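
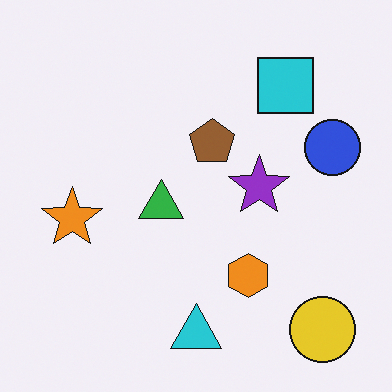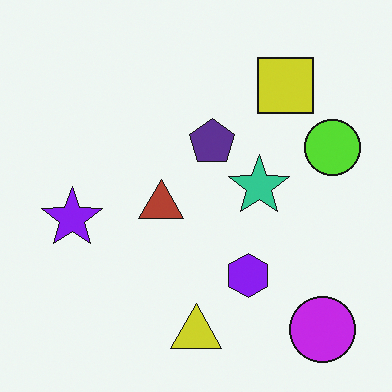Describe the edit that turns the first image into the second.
The transformation is: hue-shifted by a large amount.

Every shape's color has rotated by the same amount around the hue wheel — a uniform hue shift.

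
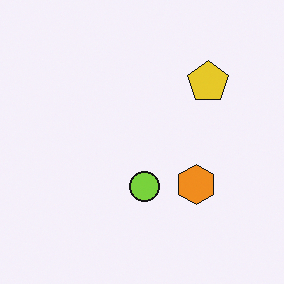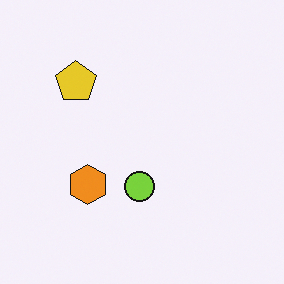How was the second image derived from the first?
The transformation is: flipped horizontally (left ↔ right).

The yellow pentagon is in the top-right of the first image and the top-left of the second — shapes on opposite sides of the vertical midline have swapped in a mirror flip.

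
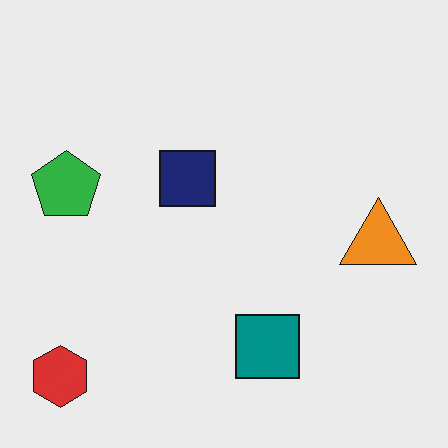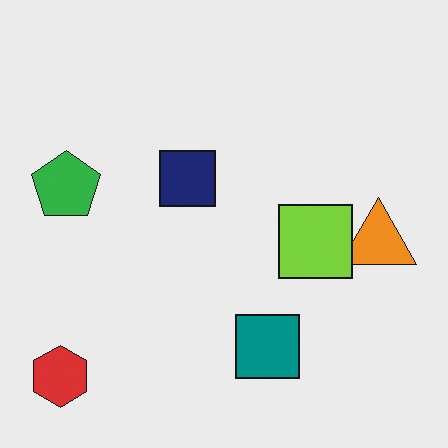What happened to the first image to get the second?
It was overlaid with an additional lime square.

A lime square appears in the second image that is absent from the first.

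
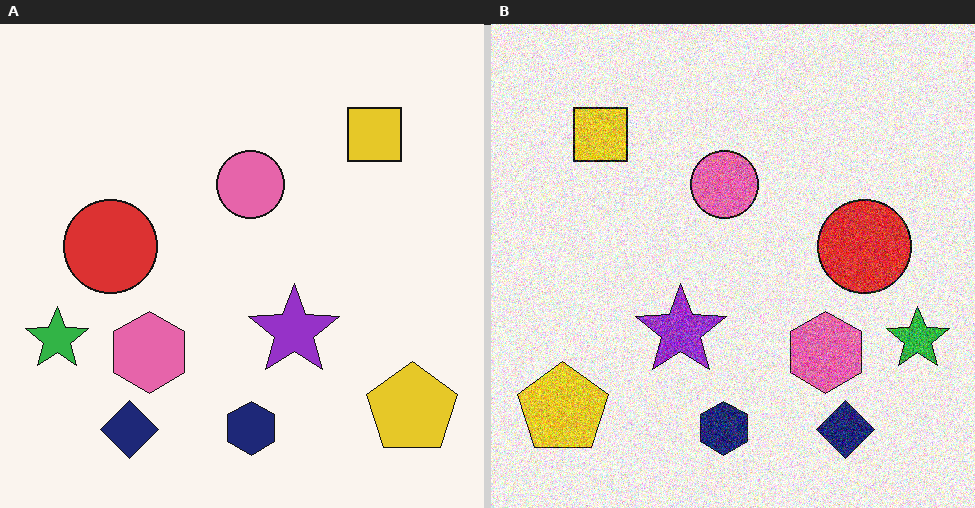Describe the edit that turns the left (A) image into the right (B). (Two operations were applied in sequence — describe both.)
Flipped horizontally (left ↔ right), then degraded with strong gaussian noise.

The green star is in the left of the left (A) image and the right of the right (B) — shapes on opposite sides of the vertical midline have swapped in a mirror flip. Random speckle covers the whole image, including the flat background.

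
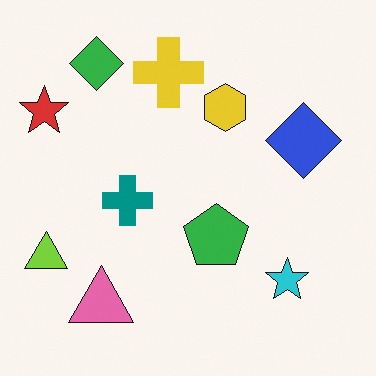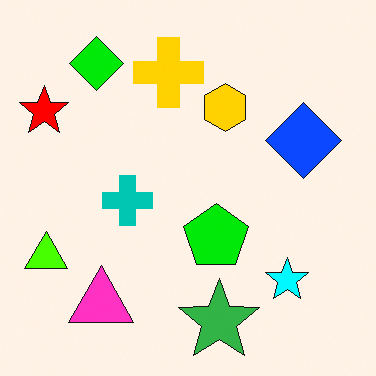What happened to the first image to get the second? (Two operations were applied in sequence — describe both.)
The transformation is: heavily oversaturated, then overlaid with an additional green star.

All colors are more vivid — a global saturation change. A green star appears in the second image that is absent from the first.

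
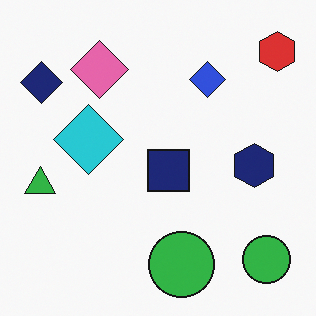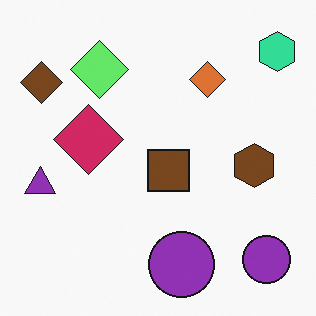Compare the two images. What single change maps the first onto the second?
It was hue-shifted through roughly a third of the color wheel.

Every shape's color has rotated by the same amount around the hue wheel — a uniform hue shift.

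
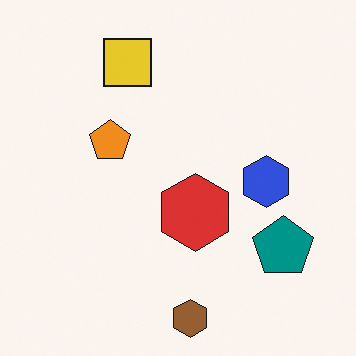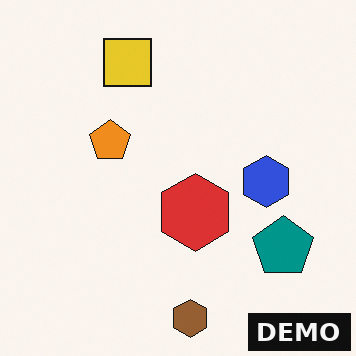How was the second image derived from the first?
Watermarked with the text "DEMO" in the lower-right corner.

A dark label reading "DEMO" appears in the lower-right corner.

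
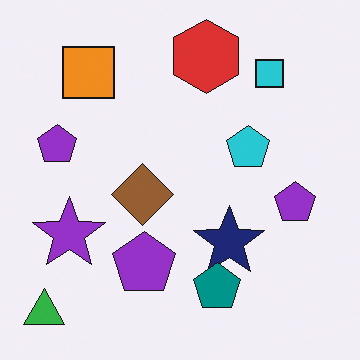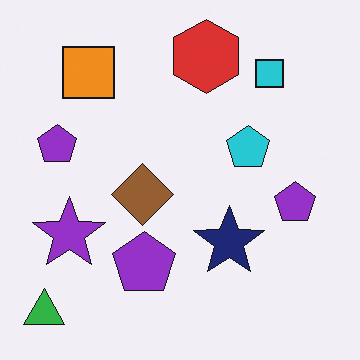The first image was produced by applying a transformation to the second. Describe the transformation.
It was overlaid with an additional teal pentagon.

A teal pentagon appears in the first image that is absent from the second.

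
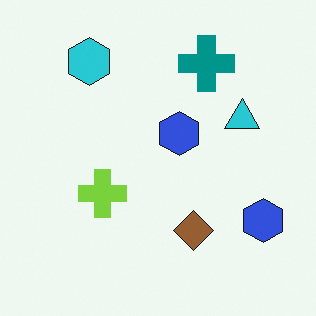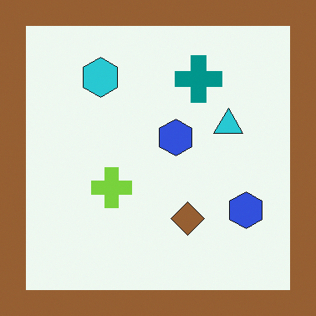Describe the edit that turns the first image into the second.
Framed with a brown border.

A solid brown frame runs around the edge of the second image, with the content slightly shrunk inside it.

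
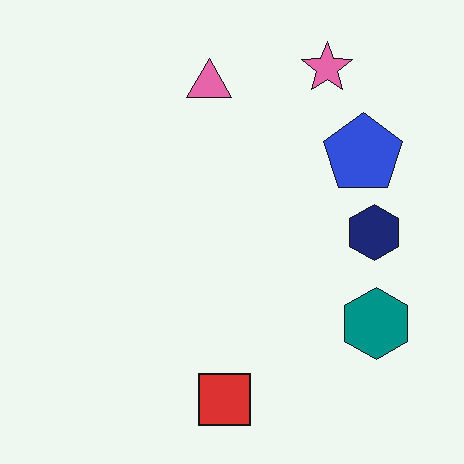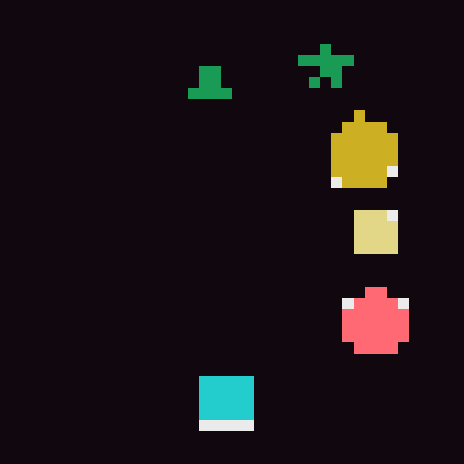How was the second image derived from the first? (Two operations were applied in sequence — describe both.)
The image was color-inverted (negative), then coarsely pixelated.

The light background has become dark and every shape's color is its complement — a photographic negative. Shapes are reduced to large square blocks; fine edges and outlines are lost — a downscale-then-upscale (mosaic) effect.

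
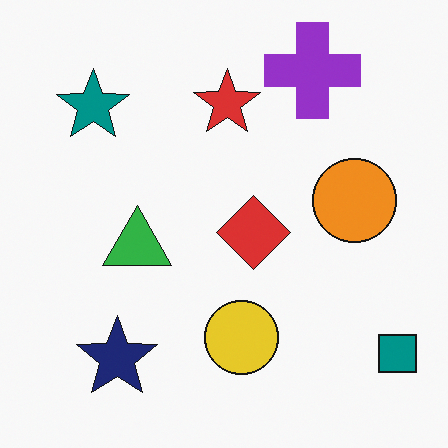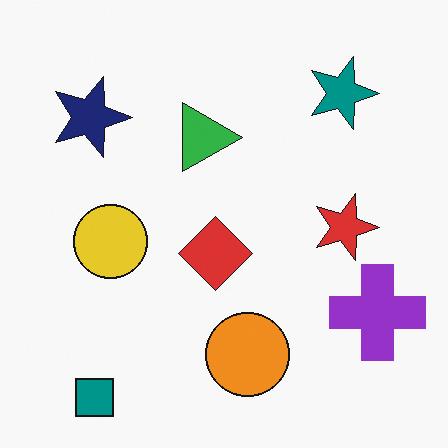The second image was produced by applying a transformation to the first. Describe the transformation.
The image was rotated 90° clockwise.

The teal square sits in the bottom-right of the first image and the bottom-left of the second — consistent with a whole-image 90° clockwise rotation.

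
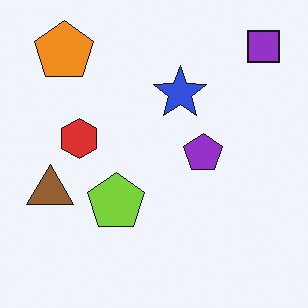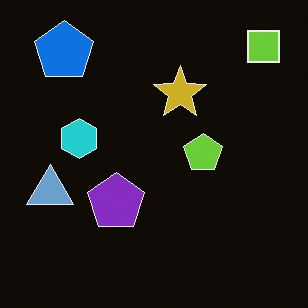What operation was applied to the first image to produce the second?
The second image is the first color-inverted (negative).

The light background has become dark and every shape's color is its complement — a photographic negative.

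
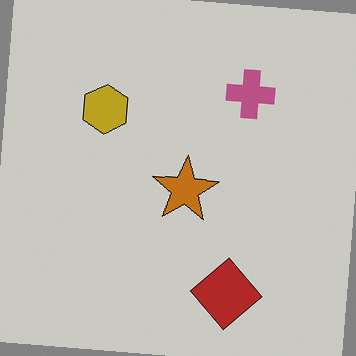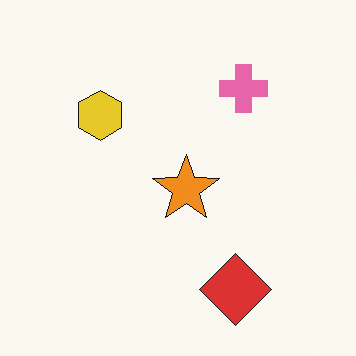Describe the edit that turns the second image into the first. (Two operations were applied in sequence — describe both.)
This is the original image darkened a little, then rotated clockwise by a small amount.

Every pixel — background and shapes alike — is uniformly darkened. Every shape is tilted by the same angle and the image corners show triangular fill wedges — a whole-image rotation by a non-right angle.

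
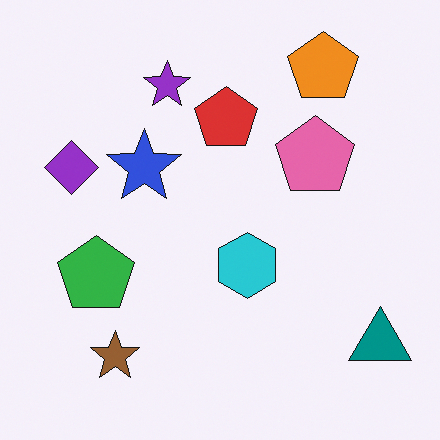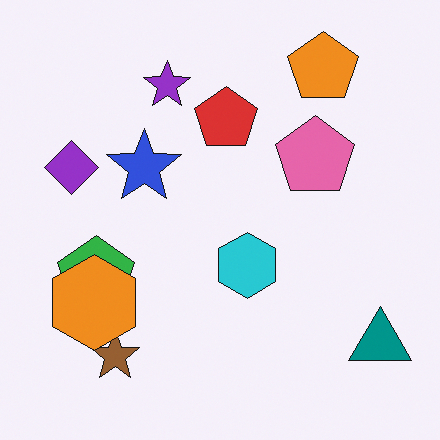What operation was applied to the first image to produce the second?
This is the original image overlaid with an additional orange hexagon.

An orange hexagon appears in the second image that is absent from the first.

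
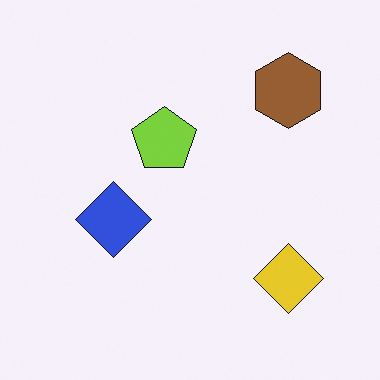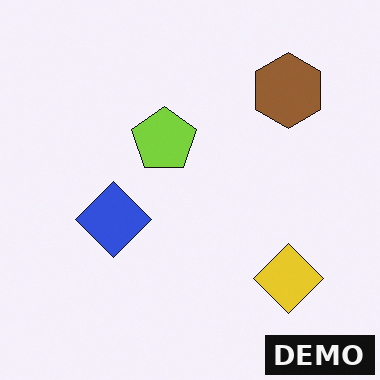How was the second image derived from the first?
Watermarked with the text "DEMO" in the lower-right corner.

A dark label reading "DEMO" appears in the lower-right corner.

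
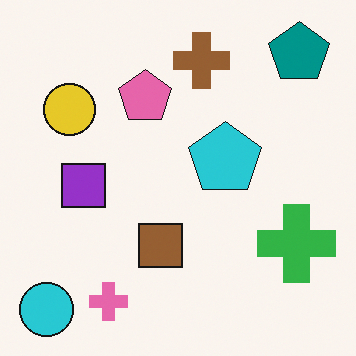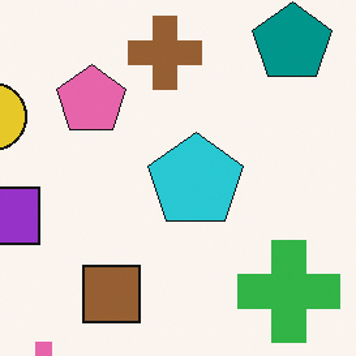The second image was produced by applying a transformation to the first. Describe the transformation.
This is the original image cropped slightly and scaled back up.

The visible shapes are larger and the field of view is narrower; shapes near the original edges may be partly or wholly outside the frame — a crop-and-rescale.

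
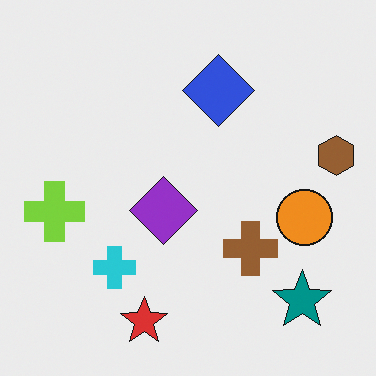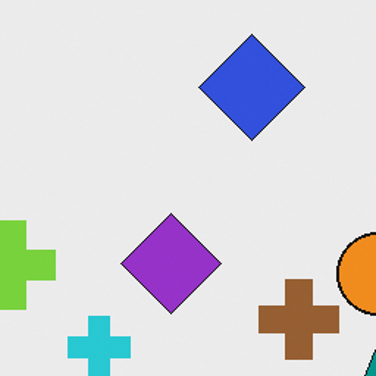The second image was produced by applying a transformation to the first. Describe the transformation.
The transformation is: cropped slightly and scaled back up.

The visible shapes are larger and the field of view is narrower; shapes near the original edges may be partly or wholly outside the frame — a crop-and-rescale.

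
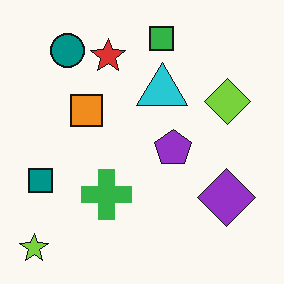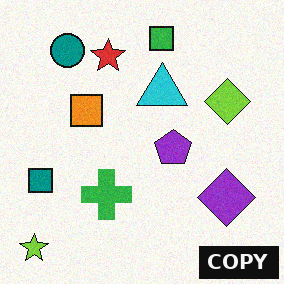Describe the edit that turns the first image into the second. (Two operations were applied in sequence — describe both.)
The transformation is: degraded with subtle gaussian noise, then watermarked with the text "COPY" in the lower-right corner.

Random speckle covers the whole image, including the flat background. A dark label reading "COPY" appears in the lower-right corner.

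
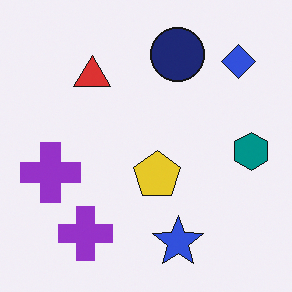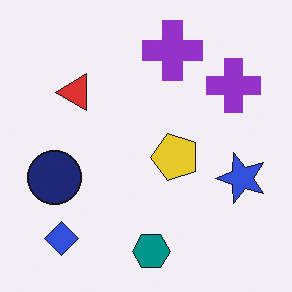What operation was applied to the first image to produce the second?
The transformation is: transposed (reflected across the top-left ↔ bottom-right diagonal).

Shapes have swapped their row and column positions — what was in the top-right is now in the bottom-left — a diagonal reflection.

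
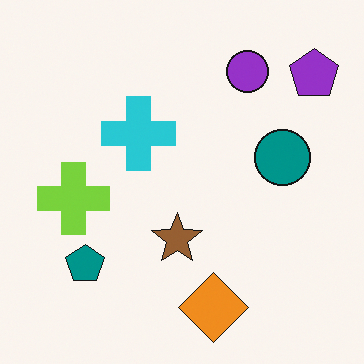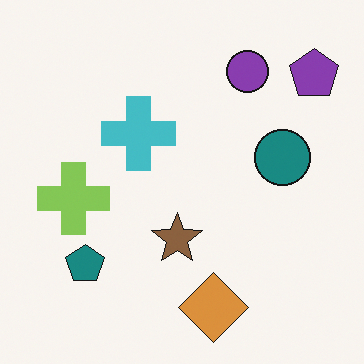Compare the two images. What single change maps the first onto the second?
The image was slightly desaturated.

All colors are more muted and greyish — a global saturation change.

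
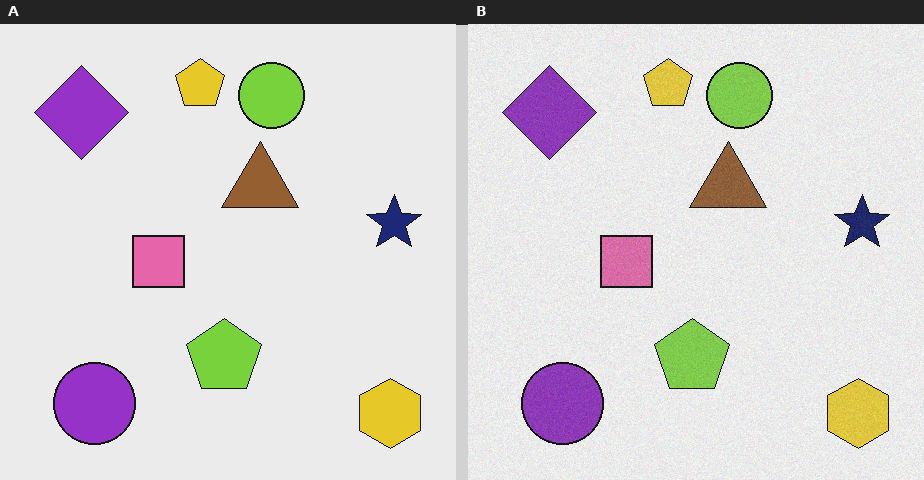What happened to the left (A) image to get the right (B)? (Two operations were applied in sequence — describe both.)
The right (B) image is the left (A) degraded with subtle gaussian noise, then slightly desaturated.

Random speckle covers the whole image, including the flat background. All colors are more muted and greyish — a global saturation change.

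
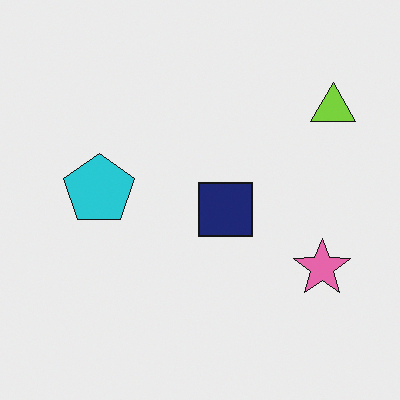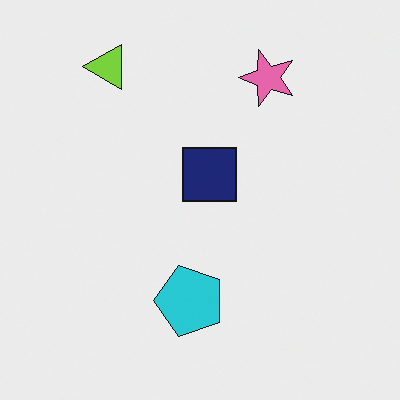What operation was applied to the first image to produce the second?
This is the original image rotated 90° counter-clockwise.

The lime triangle sits in the top-right of the first image and the top-left of the second — consistent with a whole-image 90° counter-clockwise rotation.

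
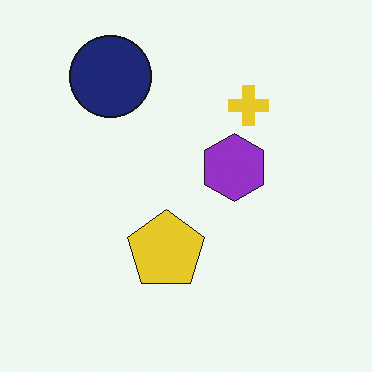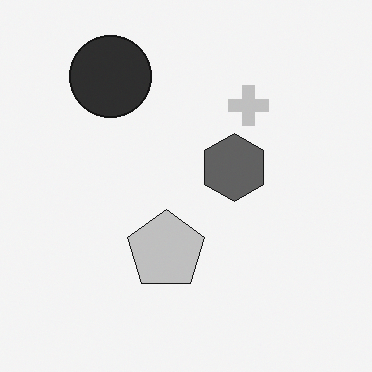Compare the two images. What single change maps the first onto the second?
The image was converted to grayscale.

All color is removed — every shape is now a shade of grey.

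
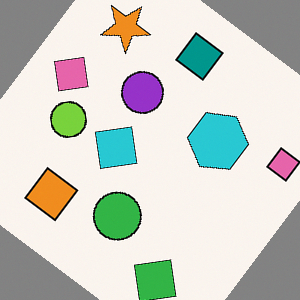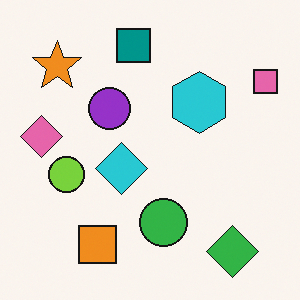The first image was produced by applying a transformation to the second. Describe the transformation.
The image was rotated clockwise by a large amount — several tens of degrees.

Every shape is tilted by the same angle and the image corners show triangular fill wedges — a whole-image rotation by a non-right angle.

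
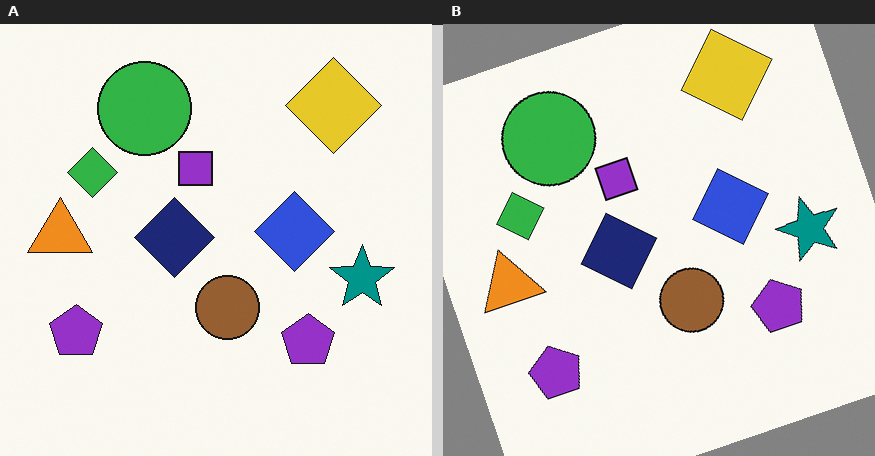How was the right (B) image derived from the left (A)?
This is the original image rotated counter-clockwise by a clearly visible amount.

Every shape is tilted by the same angle and the image corners show triangular fill wedges — a whole-image rotation by a non-right angle.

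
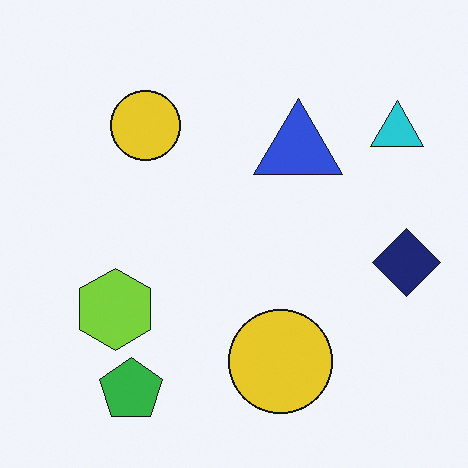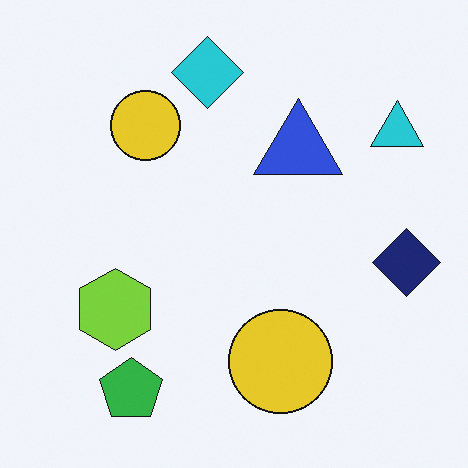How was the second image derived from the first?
The second image is the first overlaid with an additional cyan diamond.

A cyan diamond appears in the second image that is absent from the first.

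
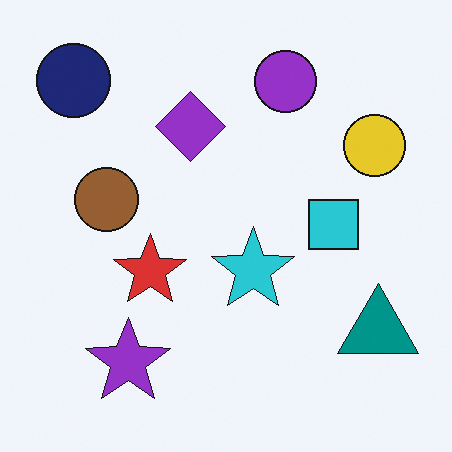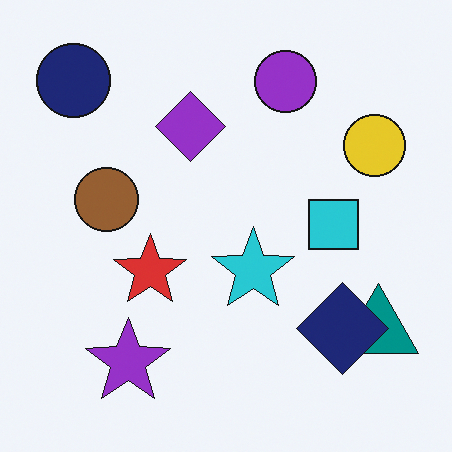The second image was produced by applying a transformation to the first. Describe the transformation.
Overlaid with an additional navy diamond.

A navy diamond appears in the second image that is absent from the first.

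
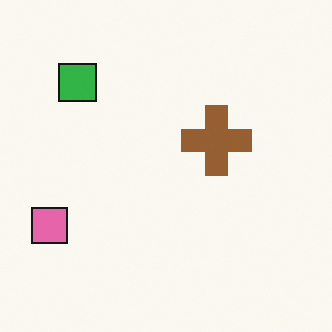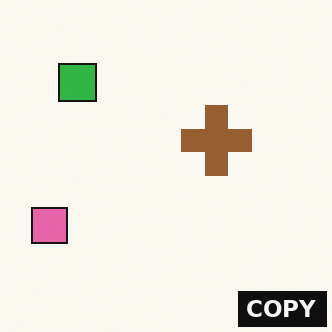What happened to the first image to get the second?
Watermarked with the text "COPY" in the lower-right corner.

A dark label reading "COPY" appears in the lower-right corner.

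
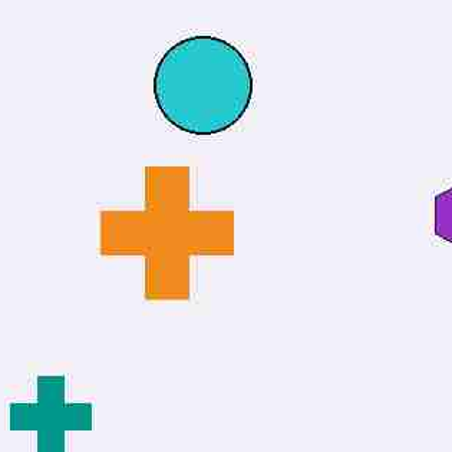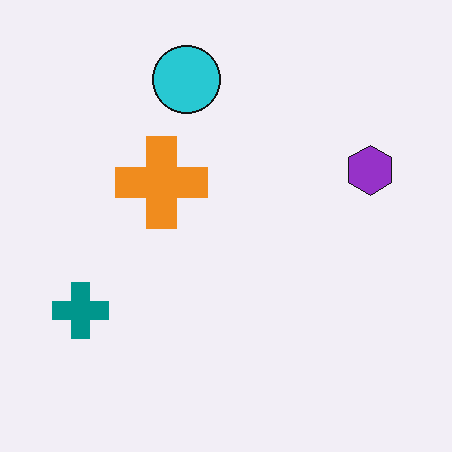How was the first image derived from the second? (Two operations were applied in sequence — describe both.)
The transformation is: degraded with heavy JPEG compression, then cropped slightly and scaled back up.

Blocky 8×8 compression artifacts appear around shape edges and the flat background shows ringing — characteristic JPEG degradation. The visible shapes are larger and the field of view is narrower; shapes near the original edges may be partly or wholly outside the frame — a crop-and-rescale.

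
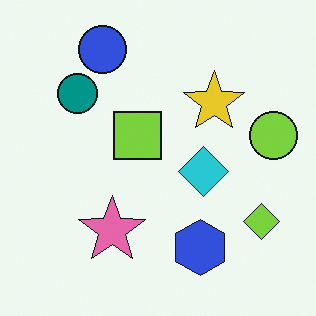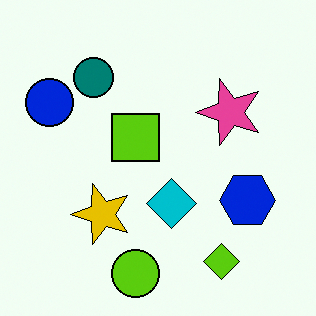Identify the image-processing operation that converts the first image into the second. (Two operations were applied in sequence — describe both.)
The transformation is: given slightly increased contrast, then transposed (reflected across the top-left ↔ bottom-right diagonal).

Tones are pushed away from mid-grey across the whole image — a global contrast change. Shapes have swapped their row and column positions — what was in the top-right is now in the bottom-left — a diagonal reflection.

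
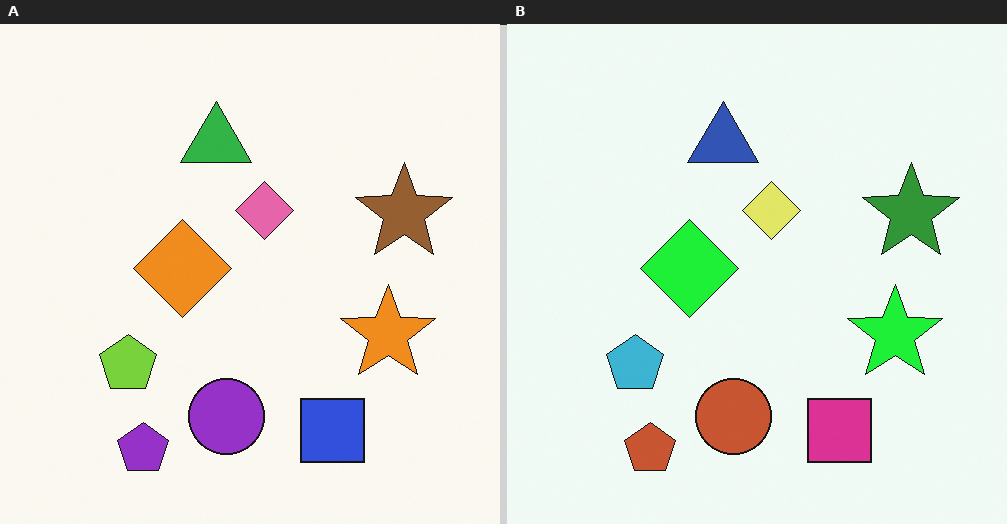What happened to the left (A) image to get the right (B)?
The image was hue-shifted through roughly a third of the color wheel.

Every shape's color has rotated by the same amount around the hue wheel — a uniform hue shift.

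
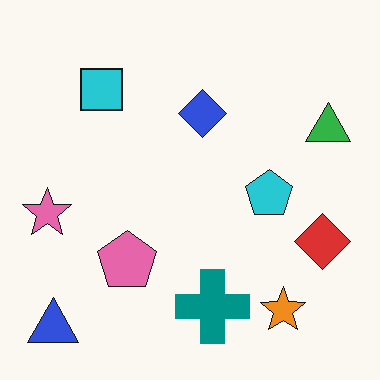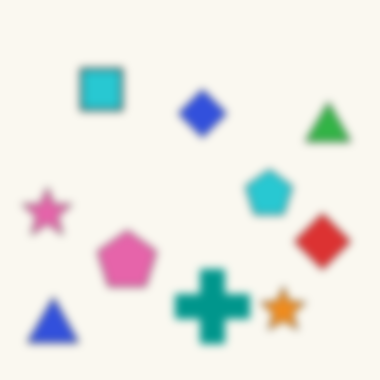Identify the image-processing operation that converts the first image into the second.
The transformation is: noticeably gaussian-blurred.

Shape edges and outlines are uniformly softened across the whole image.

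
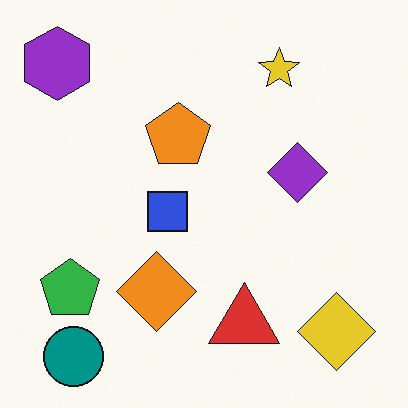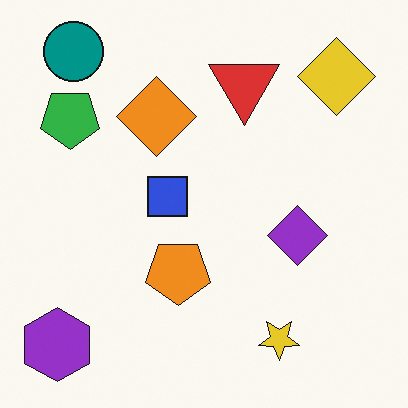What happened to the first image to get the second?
The second image is the first flipped vertically (top ↔ bottom).

The teal circle is in the bottom-left of the first image and the top-left of the second — shapes on opposite sides of the horizontal midline have swapped in a mirror flip.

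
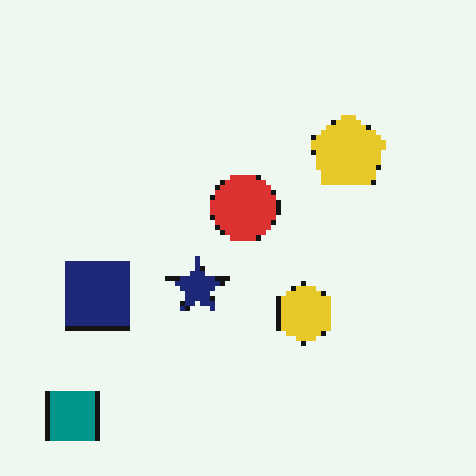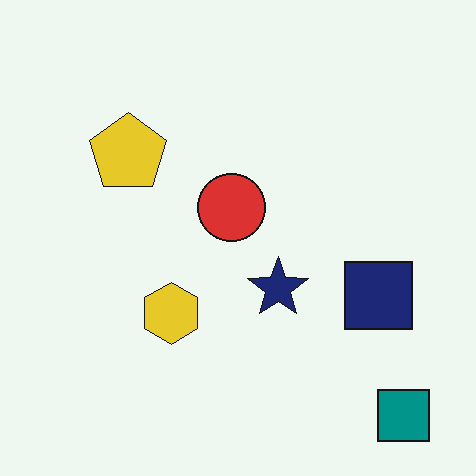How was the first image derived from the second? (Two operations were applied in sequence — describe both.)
The first image is the second mildly pixelated, then flipped horizontally (left ↔ right).

Shapes are reduced to large square blocks; fine edges and outlines are lost — a downscale-then-upscale (mosaic) effect. The teal square is in the bottom-right of the second image and the bottom-left of the first — shapes on opposite sides of the vertical midline have swapped in a mirror flip.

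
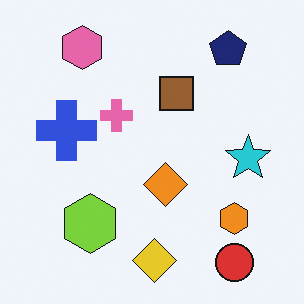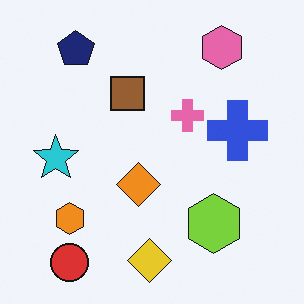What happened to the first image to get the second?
The transformation is: flipped horizontally (left ↔ right).

The cyan star is in the right of the first image and the left of the second — shapes on opposite sides of the vertical midline have swapped in a mirror flip.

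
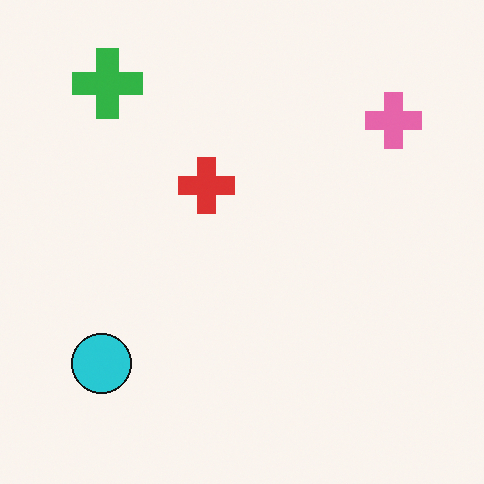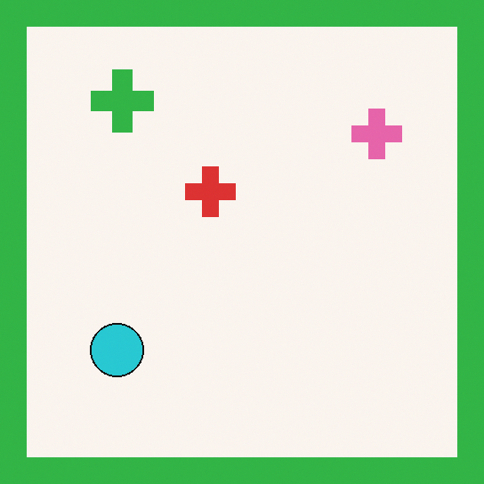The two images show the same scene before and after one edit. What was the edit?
The image was framed with a green border.

A solid green frame runs around the edge of the second image, with the content slightly shrunk inside it.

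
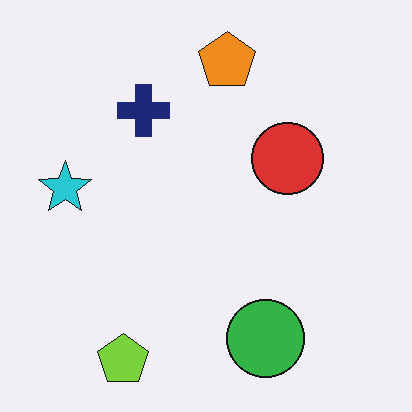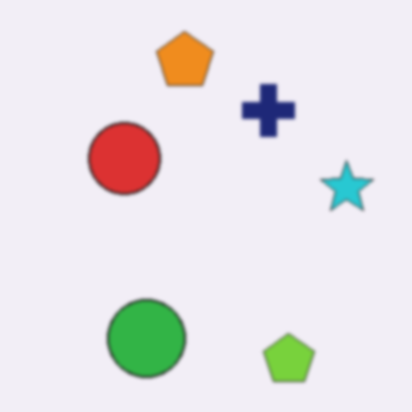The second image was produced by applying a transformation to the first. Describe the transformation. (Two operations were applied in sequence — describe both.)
Given a subtle gaussian blur, then flipped horizontally (left ↔ right).

Shape edges and outlines are uniformly softened across the whole image. The cyan star is in the left of the first image and the right of the second — shapes on opposite sides of the vertical midline have swapped in a mirror flip.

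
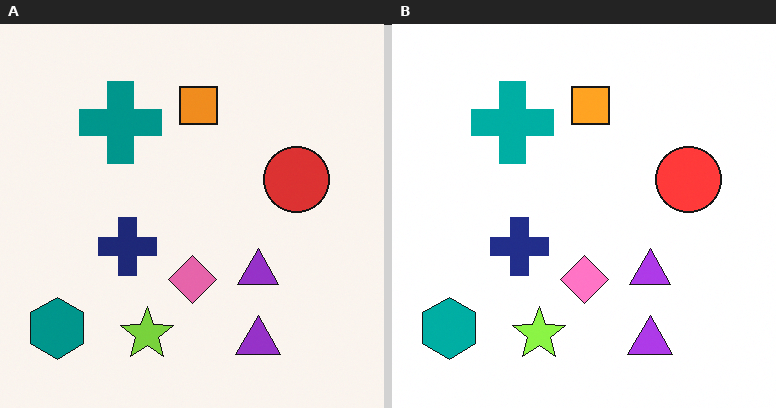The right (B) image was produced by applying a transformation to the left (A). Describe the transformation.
It was slightly brightened.

Every pixel — background and shapes alike — is uniformly brightened.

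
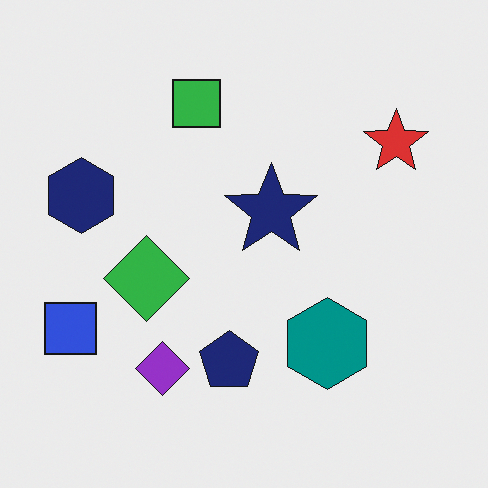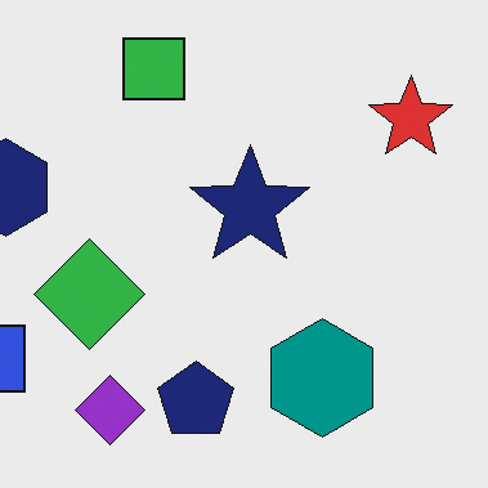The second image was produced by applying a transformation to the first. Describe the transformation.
It was cropped slightly and scaled back up.

The visible shapes are larger and the field of view is narrower; shapes near the original edges may be partly or wholly outside the frame — a crop-and-rescale.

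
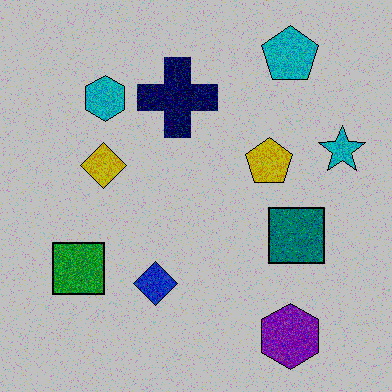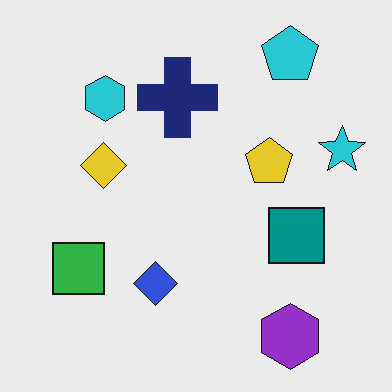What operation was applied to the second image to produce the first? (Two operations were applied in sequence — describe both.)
The transformation is: degraded with visible gaussian noise, then heavily posterized to just a handful of flat colors.

Random speckle covers the whole image, including the flat background. Each flat color has snapped to a coarser quantized level — most visibly, the near-white background has dropped to a flat grey.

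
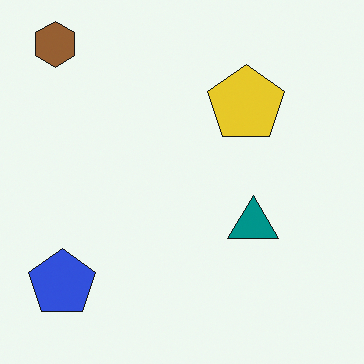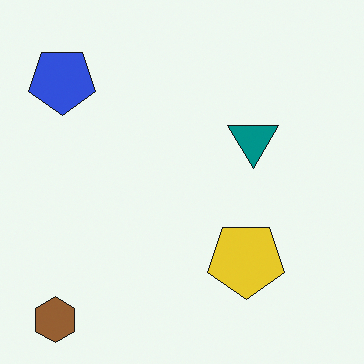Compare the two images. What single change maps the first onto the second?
This is the original image flipped vertically (top ↔ bottom).

The brown hexagon is in the top-left of the first image and the bottom-left of the second — shapes on opposite sides of the horizontal midline have swapped in a mirror flip.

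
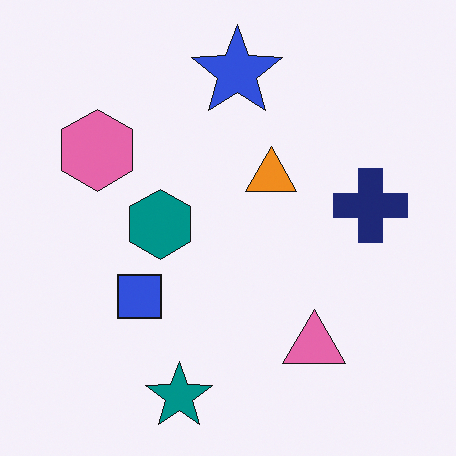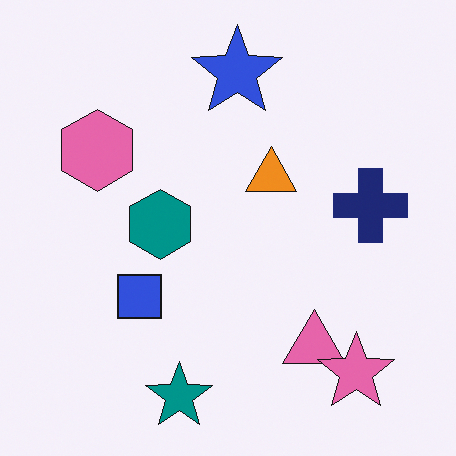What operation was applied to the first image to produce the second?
The second image is the first overlaid with an additional pink star.

A pink star appears in the second image that is absent from the first.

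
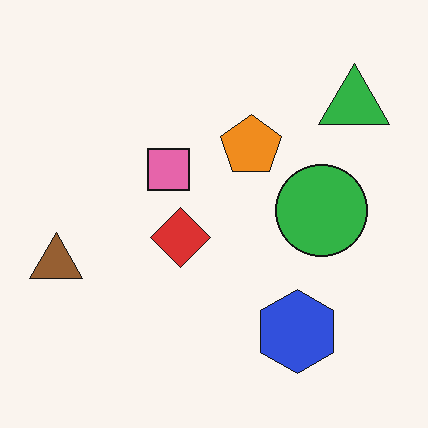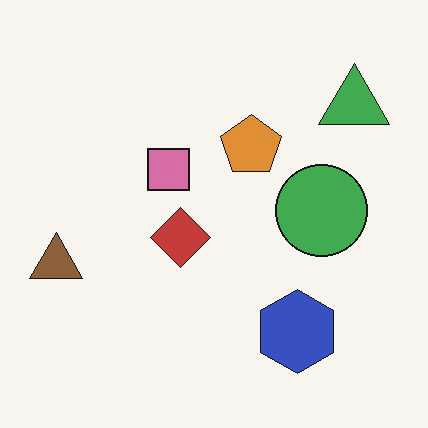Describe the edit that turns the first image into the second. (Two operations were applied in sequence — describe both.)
The transformation is: JPEG-compressed with visible artifacts, then slightly desaturated.

Blocky 8×8 compression artifacts appear around shape edges and the flat background shows ringing — characteristic JPEG degradation. All colors are more muted and greyish — a global saturation change.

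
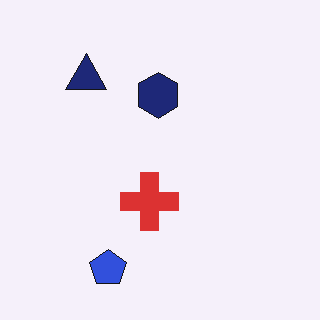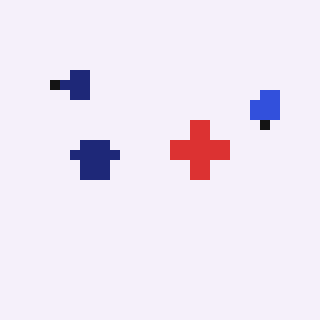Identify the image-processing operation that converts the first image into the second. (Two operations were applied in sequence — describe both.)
This is the original image transposed (reflected across the top-left ↔ bottom-right diagonal), then heavily pixelated into large blocks.

Shapes have swapped their row and column positions — what was in the top-right is now in the bottom-left — a diagonal reflection. Shapes are reduced to large square blocks; fine edges and outlines are lost — a downscale-then-upscale (mosaic) effect.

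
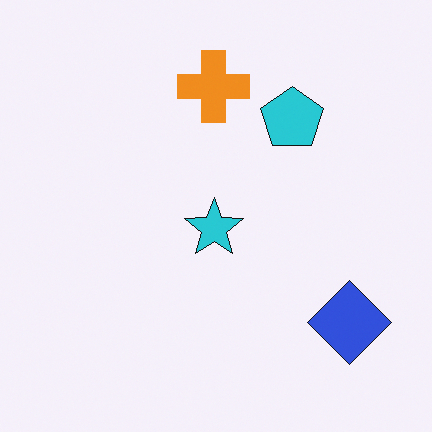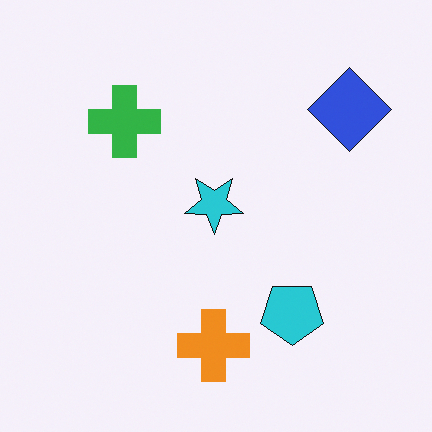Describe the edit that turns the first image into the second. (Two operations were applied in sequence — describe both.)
The image was flipped vertically (top ↔ bottom), then overlaid with an additional green cross.

The orange cross is in the top of the first image and the bottom of the second — shapes on opposite sides of the horizontal midline have swapped in a mirror flip. A green cross appears in the second image that is absent from the first.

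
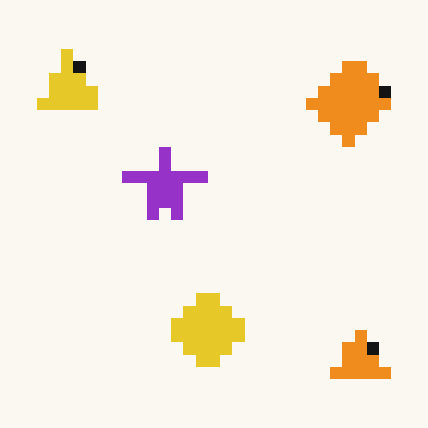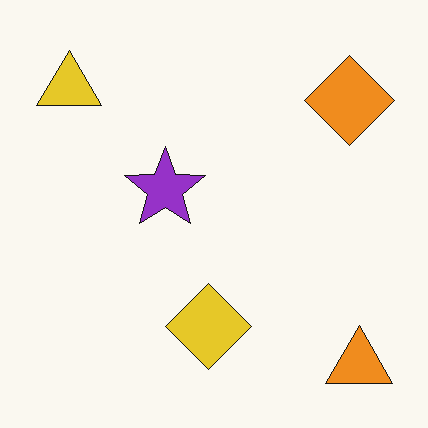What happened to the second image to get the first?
Coarsely pixelated.

Shapes are reduced to large square blocks; fine edges and outlines are lost — a downscale-then-upscale (mosaic) effect.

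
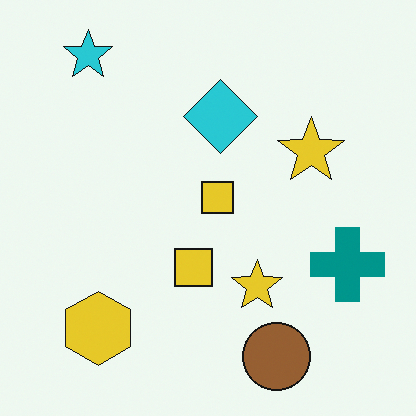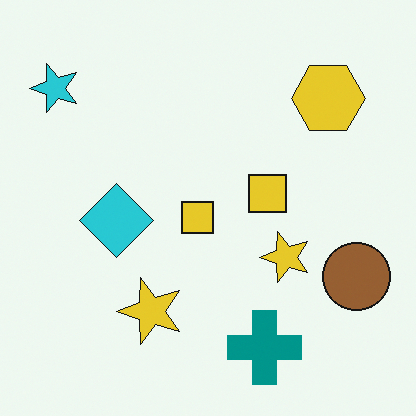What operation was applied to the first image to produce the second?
It was transposed (reflected across the top-left ↔ bottom-right diagonal).

Shapes have swapped their row and column positions — what was in the top-right is now in the bottom-left — a diagonal reflection.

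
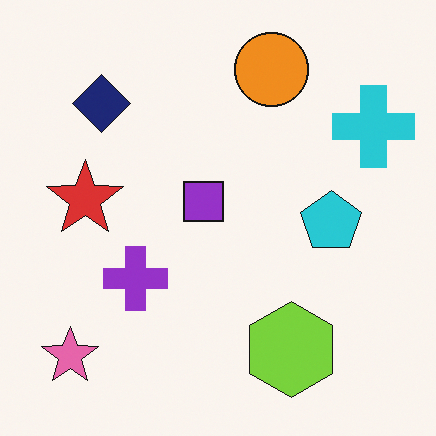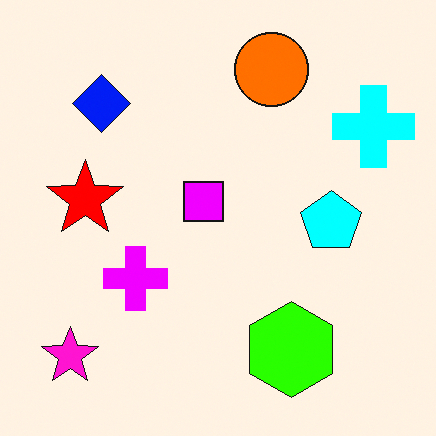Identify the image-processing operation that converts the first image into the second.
The second image is the first made much more vivid (saturation change).

All colors are more vivid — a global saturation change.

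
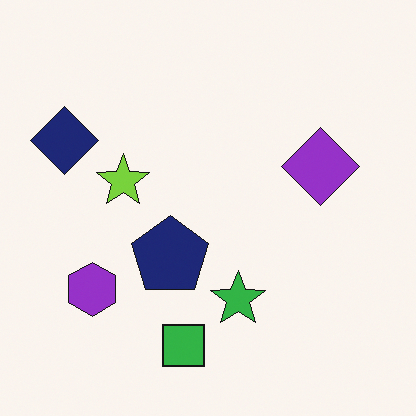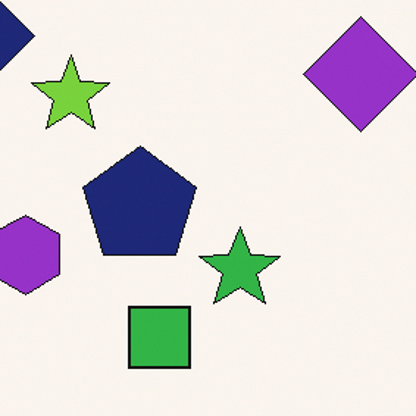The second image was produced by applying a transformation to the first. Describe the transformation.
This is the original image cropped slightly and scaled back up.

The visible shapes are larger and the field of view is narrower; shapes near the original edges may be partly or wholly outside the frame — a crop-and-rescale.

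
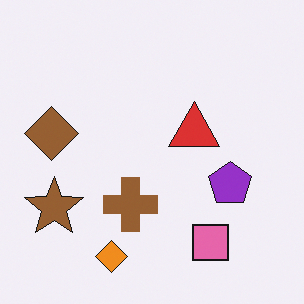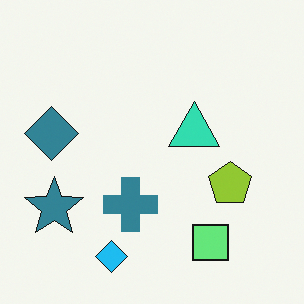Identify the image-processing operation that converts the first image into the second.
The transformation is: hue-shifted through roughly half the color wheel.

Every shape's color has rotated by the same amount around the hue wheel — a uniform hue shift.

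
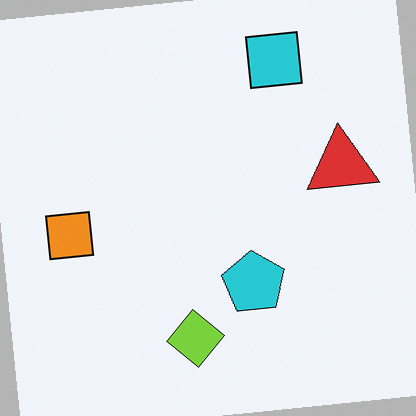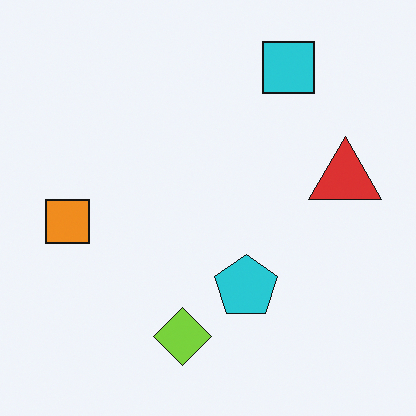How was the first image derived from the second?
The image was rotated counter-clockwise by a few degrees.

Every shape is tilted by the same angle and the image corners show triangular fill wedges — a whole-image rotation by a non-right angle.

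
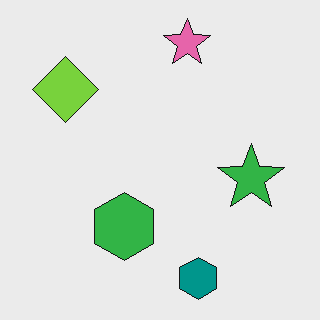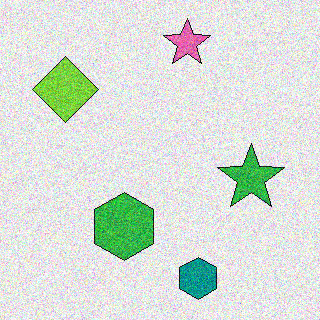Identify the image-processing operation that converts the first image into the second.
This is the original image degraded with a thick layer of grain.

Random speckle covers the whole image, including the flat background.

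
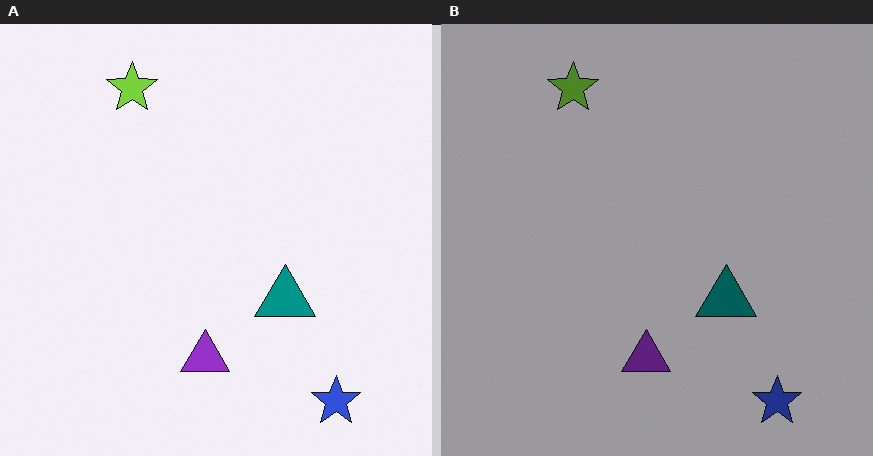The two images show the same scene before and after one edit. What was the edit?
The image was substantially darkened.

Every pixel — background and shapes alike — is uniformly darkened.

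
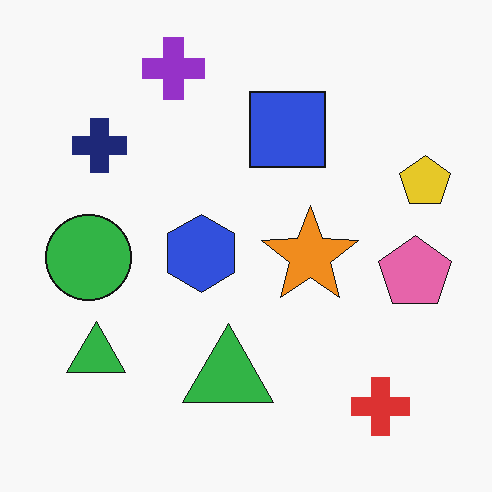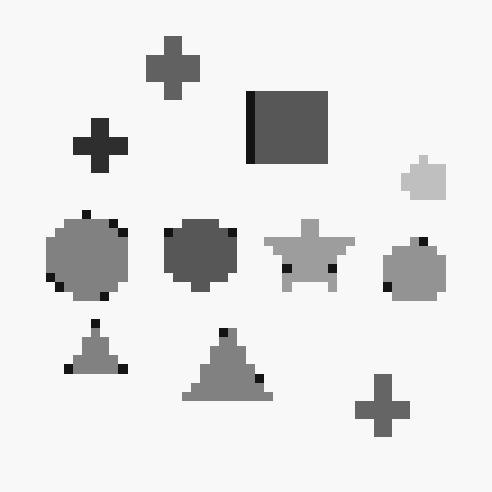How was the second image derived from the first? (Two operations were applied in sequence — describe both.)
It was converted to grayscale, then heavily pixelated into large blocks.

All color is removed — every shape is now a shade of grey. Shapes are reduced to large square blocks; fine edges and outlines are lost — a downscale-then-upscale (mosaic) effect.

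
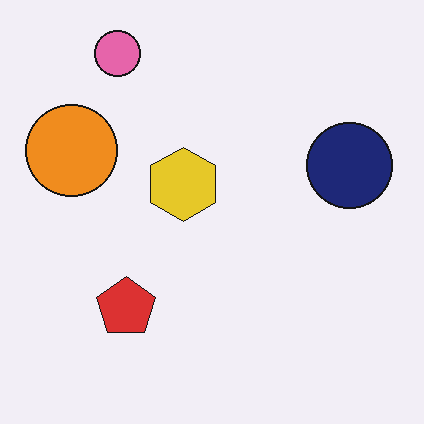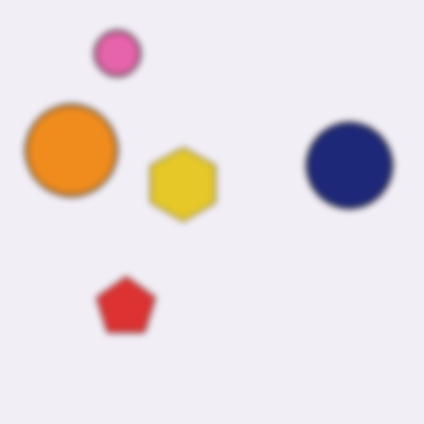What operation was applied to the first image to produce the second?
This is the original image noticeably gaussian-blurred.

Shape edges and outlines are uniformly softened across the whole image.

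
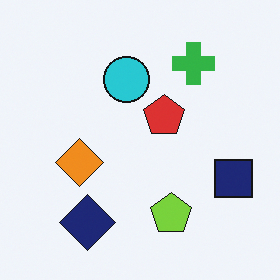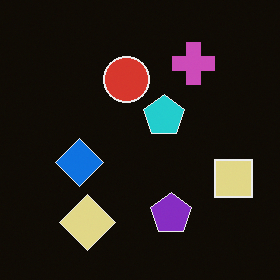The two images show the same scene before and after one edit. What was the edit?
The transformation is: color-inverted (negative).

The light background has become dark and every shape's color is its complement — a photographic negative.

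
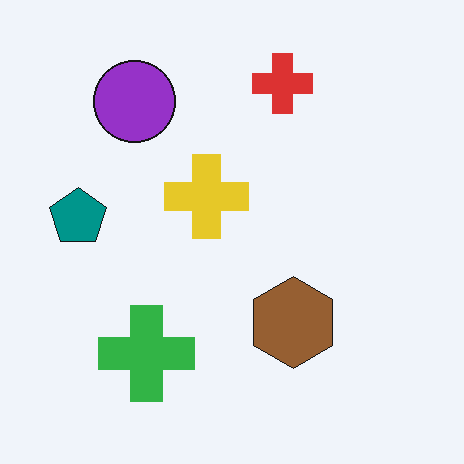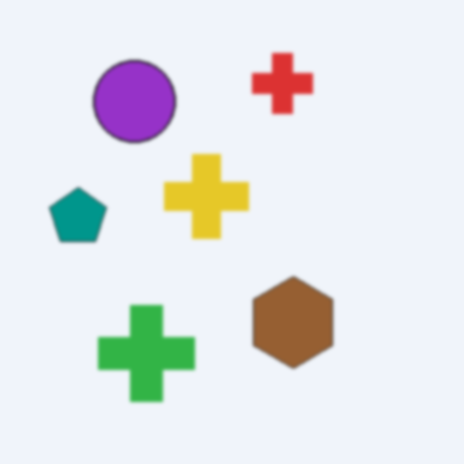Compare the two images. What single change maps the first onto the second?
The transformation is: given a subtle gaussian blur.

Shape edges and outlines are uniformly softened across the whole image.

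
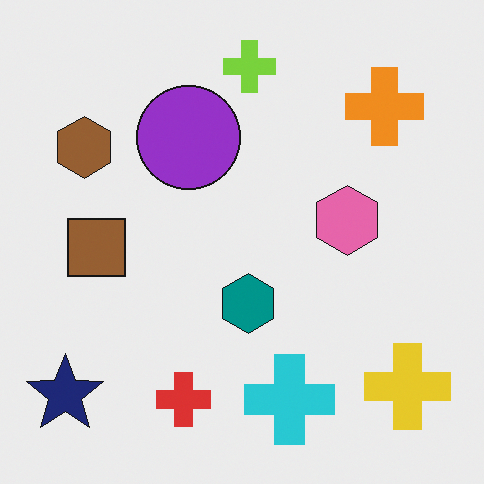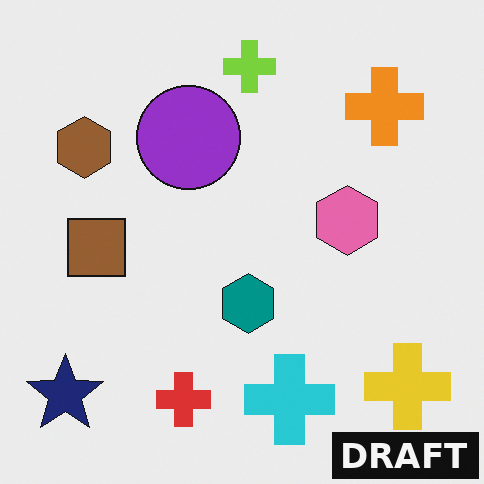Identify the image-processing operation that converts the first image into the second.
It was watermarked with the text "DRAFT" in the lower-right corner.

A dark label reading "DRAFT" appears in the lower-right corner.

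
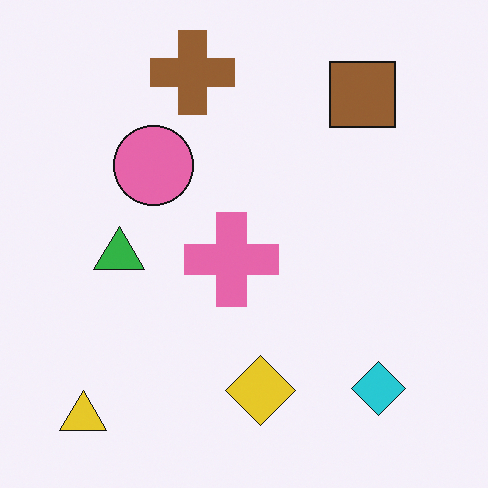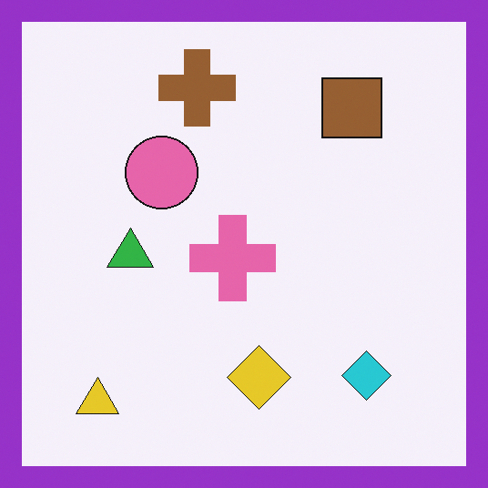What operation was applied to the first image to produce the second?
Framed with a purple border.

A solid purple frame runs around the edge of the second image, with the content slightly shrunk inside it.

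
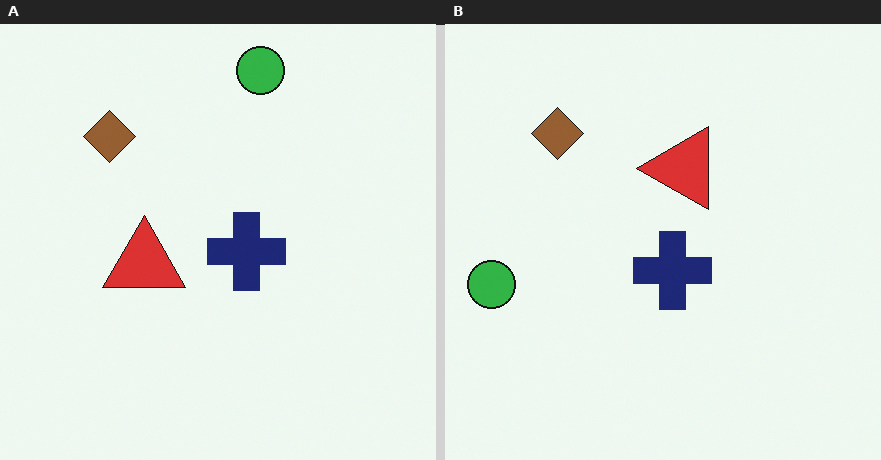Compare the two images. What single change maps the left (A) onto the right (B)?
The image was transposed (reflected across the top-left ↔ bottom-right diagonal).

Shapes have swapped their row and column positions — what was in the top-right is now in the bottom-left — a diagonal reflection.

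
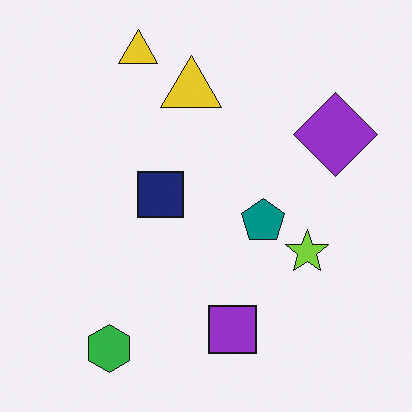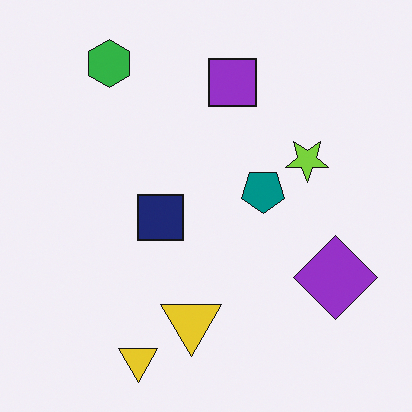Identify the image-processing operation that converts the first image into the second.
The transformation is: flipped vertically (top ↔ bottom).

The green hexagon is in the bottom-left of the first image and the top-left of the second — shapes on opposite sides of the horizontal midline have swapped in a mirror flip.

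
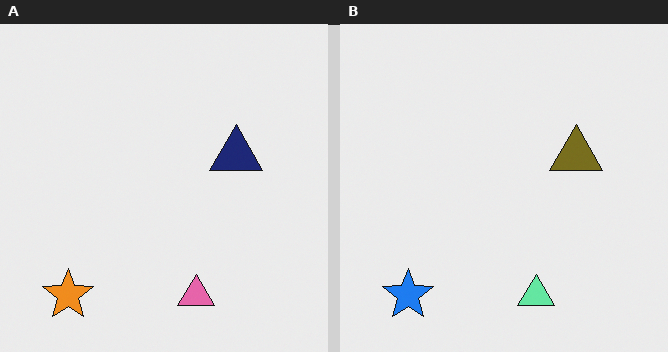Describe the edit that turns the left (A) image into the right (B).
This is the original image hue-shifted by a large amount.

Every shape's color has rotated by the same amount around the hue wheel — a uniform hue shift.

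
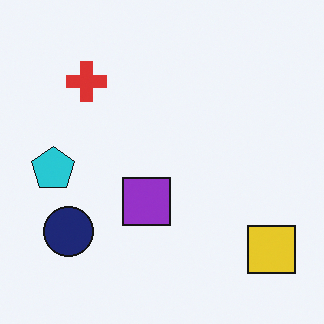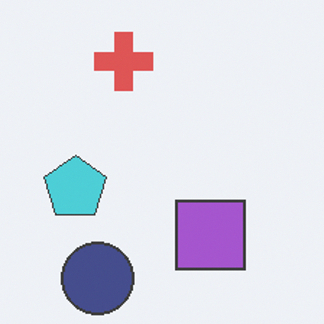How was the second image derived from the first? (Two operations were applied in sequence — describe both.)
Given slightly reduced contrast, then cropped slightly and scaled back up.

Tones are pushed toward mid-grey across the whole image — a global contrast change. The visible shapes are larger and the field of view is narrower; shapes near the original edges may be partly or wholly outside the frame — a crop-and-rescale.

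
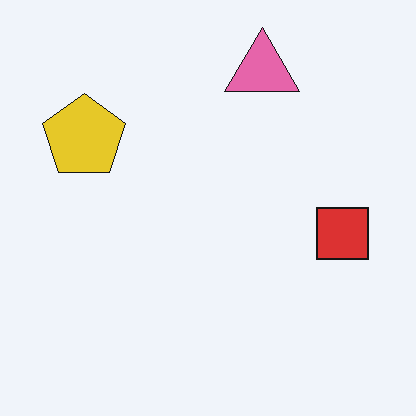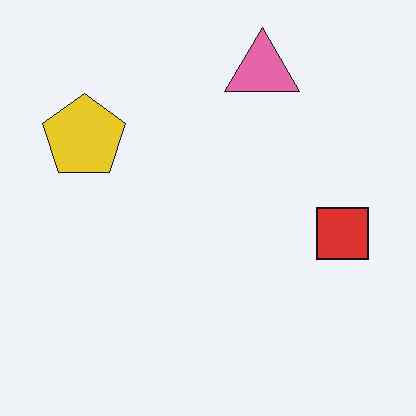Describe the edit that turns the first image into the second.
This is the original image JPEG-compressed with visible artifacts.

Blocky 8×8 compression artifacts appear around shape edges and the flat background shows ringing — characteristic JPEG degradation.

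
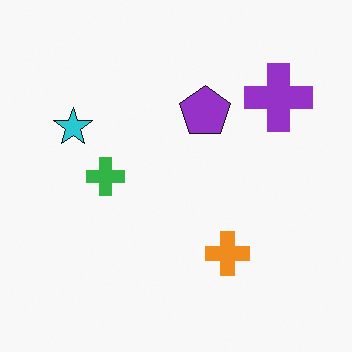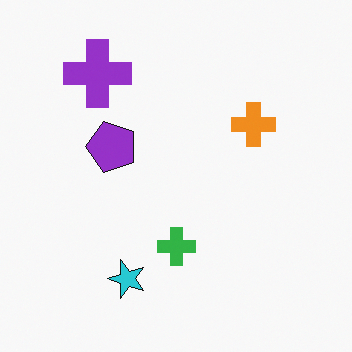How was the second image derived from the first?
The image was rotated 90° counter-clockwise.

The purple cross sits in the top-right of the first image and the top-left of the second — consistent with a whole-image 90° counter-clockwise rotation.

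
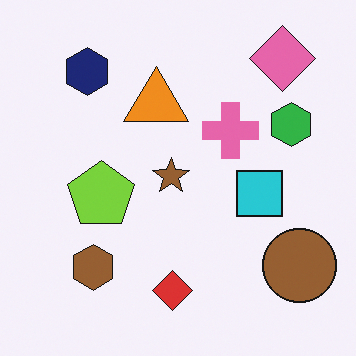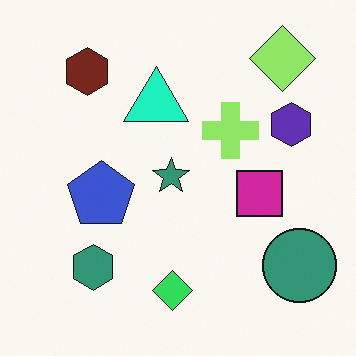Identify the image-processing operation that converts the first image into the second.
The transformation is: hue-shifted noticeably.

Every shape's color has rotated by the same amount around the hue wheel — a uniform hue shift.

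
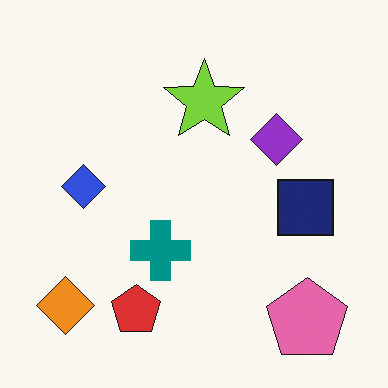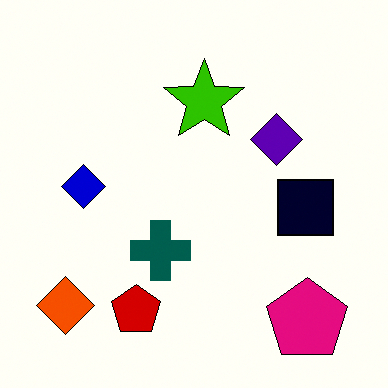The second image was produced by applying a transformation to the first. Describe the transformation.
The transformation is: boosted in contrast.

Tones are pushed away from mid-grey across the whole image — a global contrast change.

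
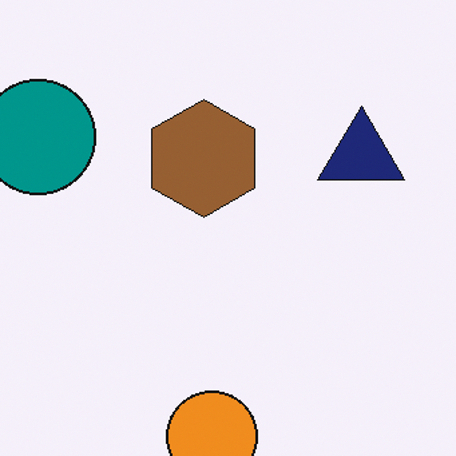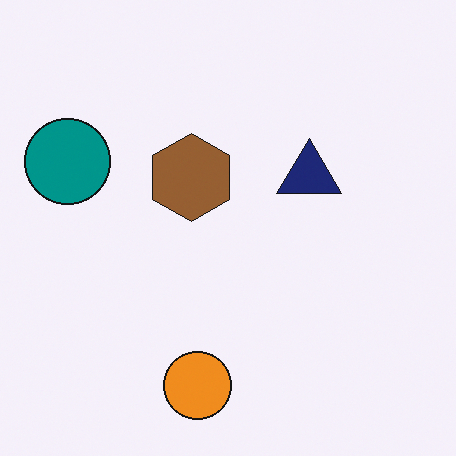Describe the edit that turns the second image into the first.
The image was cropped slightly and scaled back up.

The visible shapes are larger and the field of view is narrower; shapes near the original edges may be partly or wholly outside the frame — a crop-and-rescale.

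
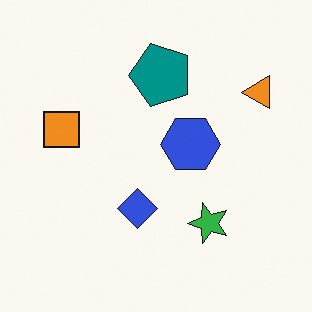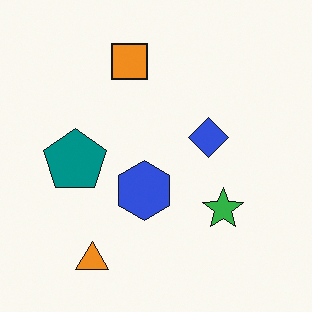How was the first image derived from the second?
The first image is the second transposed (reflected across the top-left ↔ bottom-right diagonal).

Shapes have swapped their row and column positions — what was in the top-right is now in the bottom-left — a diagonal reflection.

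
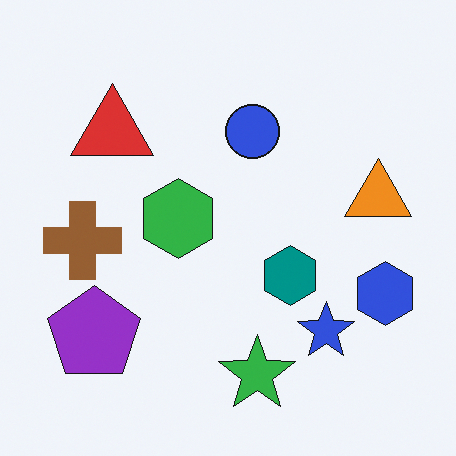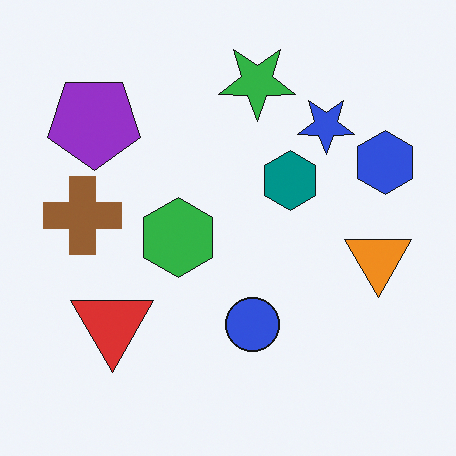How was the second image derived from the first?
This is the original image flipped vertically (top ↔ bottom).

The green star is in the bottom of the first image and the top of the second — shapes on opposite sides of the horizontal midline have swapped in a mirror flip.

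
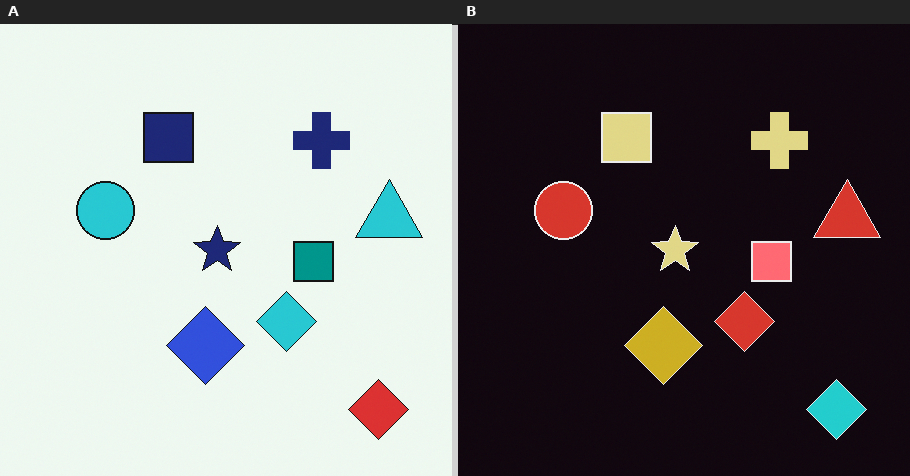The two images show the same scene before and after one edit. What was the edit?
Color-inverted (negative).

The light background has become dark and every shape's color is its complement — a photographic negative.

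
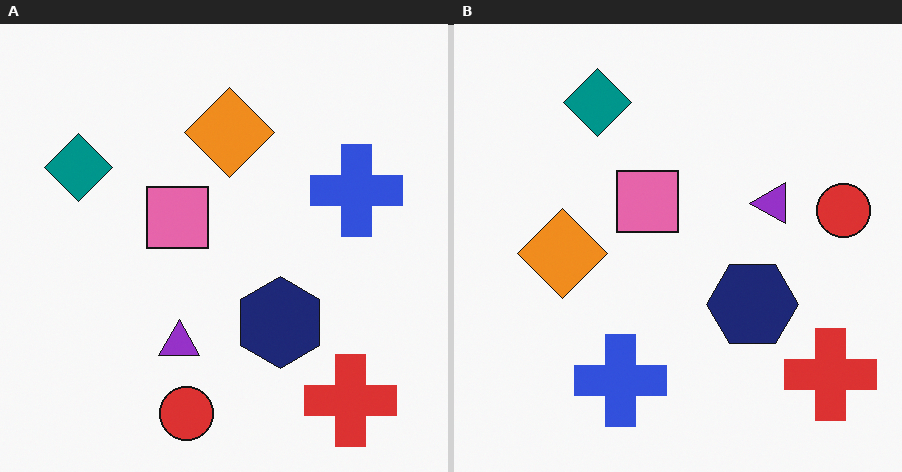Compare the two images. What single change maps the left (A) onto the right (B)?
It was transposed (reflected across the top-left ↔ bottom-right diagonal).

Shapes have swapped their row and column positions — what was in the top-right is now in the bottom-left — a diagonal reflection.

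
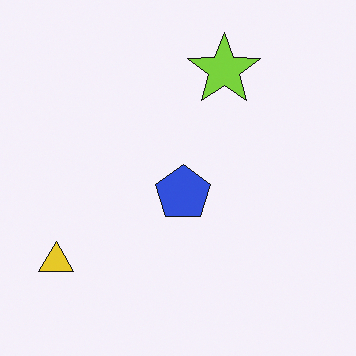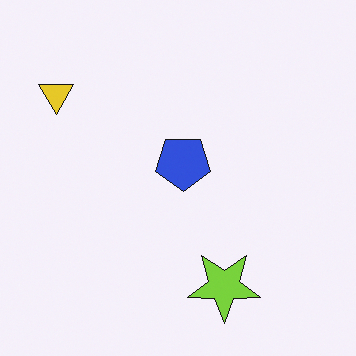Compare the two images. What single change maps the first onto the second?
The second image is the first flipped vertically (top ↔ bottom).

The lime star is in the top of the first image and the bottom of the second — shapes on opposite sides of the horizontal midline have swapped in a mirror flip.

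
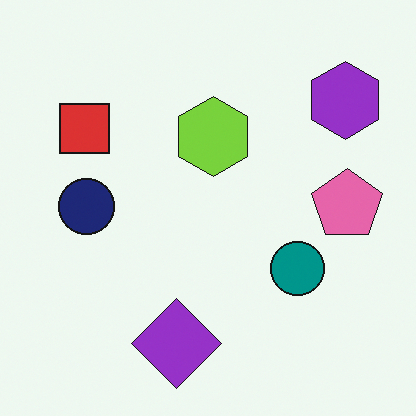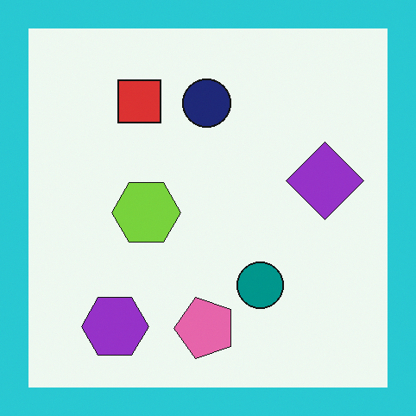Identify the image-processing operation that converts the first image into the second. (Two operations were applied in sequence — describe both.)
Transposed (reflected across the top-left ↔ bottom-right diagonal), then framed with a cyan border.

Shapes have swapped their row and column positions — what was in the top-right is now in the bottom-left — a diagonal reflection. A solid cyan frame runs around the edge of the second image, with the content slightly shrunk inside it.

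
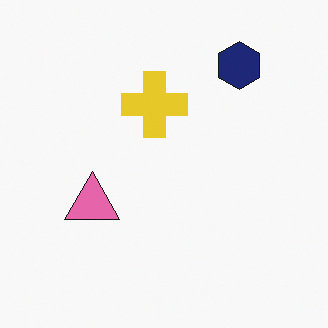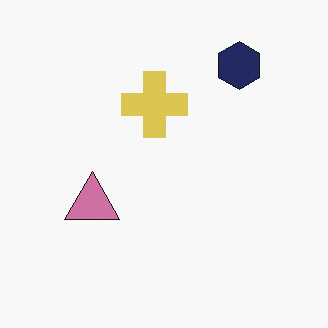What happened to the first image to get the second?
The transformation is: slightly desaturated.

All colors are more muted and greyish — a global saturation change.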